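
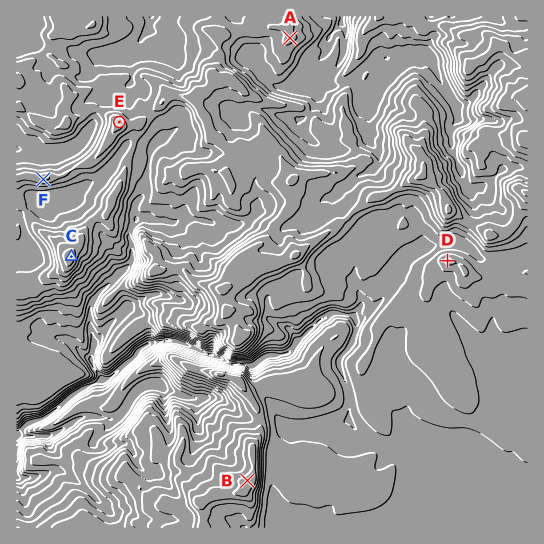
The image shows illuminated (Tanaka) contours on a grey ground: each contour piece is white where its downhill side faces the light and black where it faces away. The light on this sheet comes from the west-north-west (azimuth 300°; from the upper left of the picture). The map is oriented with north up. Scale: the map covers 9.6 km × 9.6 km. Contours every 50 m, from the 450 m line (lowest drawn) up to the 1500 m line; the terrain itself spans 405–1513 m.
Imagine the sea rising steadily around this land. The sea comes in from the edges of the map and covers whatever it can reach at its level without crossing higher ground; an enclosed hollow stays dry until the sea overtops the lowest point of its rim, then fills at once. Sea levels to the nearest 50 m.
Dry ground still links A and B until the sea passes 1050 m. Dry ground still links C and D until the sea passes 1100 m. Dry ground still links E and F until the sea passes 1150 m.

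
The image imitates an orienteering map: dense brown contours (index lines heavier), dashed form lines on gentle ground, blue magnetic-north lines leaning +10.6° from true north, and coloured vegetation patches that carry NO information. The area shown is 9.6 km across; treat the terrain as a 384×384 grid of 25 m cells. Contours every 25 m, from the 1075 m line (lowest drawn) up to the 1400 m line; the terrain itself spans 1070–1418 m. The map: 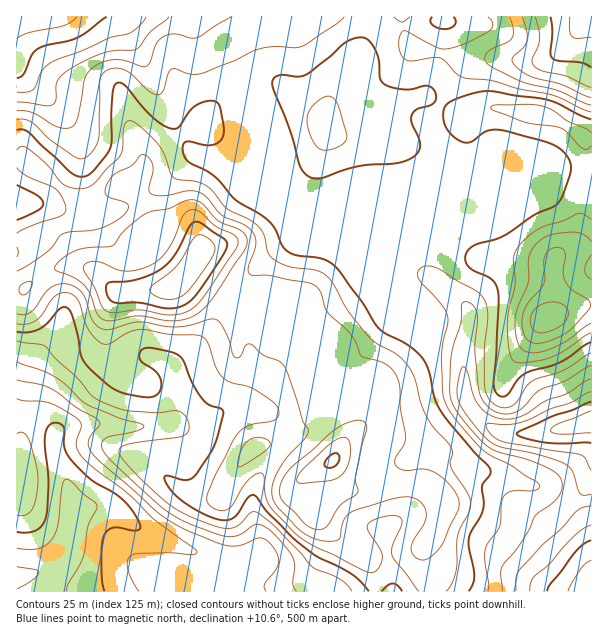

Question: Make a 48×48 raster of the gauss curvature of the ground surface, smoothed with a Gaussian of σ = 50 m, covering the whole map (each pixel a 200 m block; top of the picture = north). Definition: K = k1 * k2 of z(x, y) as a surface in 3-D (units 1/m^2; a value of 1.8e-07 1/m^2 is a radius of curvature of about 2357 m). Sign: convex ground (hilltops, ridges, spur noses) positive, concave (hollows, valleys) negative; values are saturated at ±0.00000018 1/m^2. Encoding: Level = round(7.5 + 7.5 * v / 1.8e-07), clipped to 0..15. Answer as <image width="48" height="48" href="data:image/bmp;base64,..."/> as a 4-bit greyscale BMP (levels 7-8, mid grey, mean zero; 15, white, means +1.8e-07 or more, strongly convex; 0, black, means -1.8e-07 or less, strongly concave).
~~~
<image width="48" height="48" href="data:image/bmp;base64,Qk32BAAAAAAAAHYAAAAoAAAAMAAAADAAAAABAAQAAAAAAIAEAAATCwAAEwsAABAAAAAAAAAAAAAAABEREQAiIiIAMzMzAERERABVVVUAZmZmAHd3dwCIiIgAmZmZAKqqqgC7u7sAzMzMAN3d3QDu7u4A////AId3d3iIiIiYd2d3eIiJdHmIiYeId4h4iIeId3eIiHiHd3eIdleZZnd3iIiId4h3iHdnh3iIiIh3d3iJlSaIqlSId3h3d3eHiXh2mHiId3d4ZVeqlUZHuGWZh2iHeHd3iXiGd4iHiHVoZVfceKcUd3eJmHmYiHd3eIiHZ4h4dnZ4iHeqjf1pmYiIZniHeHeId5iHmGd4ZniIzpQHZZt5qImZd5dneHd3dqh3iHmpiJlm34UP5ndld3d4esdniHd2Z8l3h3iYiIdmiXYL+Idnd2dWnJZnh4rIVal3h3d3iHeIeWc0yWdTeId3mHd4Znmpd3h2d3d4mIh3d1d0WFr5eIiGVneHVniHZ3d0WHiamId3iIt1V4r8eId3d4dCR4dmaIeGaKqIh3dnh42laJeGWIeHeIhs+XmoeXaLl1Rnh4p3dmeGZ3ZmVnd3d3eMkke7hmZ6plZGhnuHd3d5hnd3Z3h3dmkAWGeZW2d3eIiZiXZ3eIh4h3eIdnd3Y6wM/3VoiHiHeJmIiXZ3d4h3eIeIh3iHZNs/+3d4hXd3d3d3iHd3Z4d3eIiHeImHd4d8lXl3d4d3eId3d3d3eZd3d4eIeJmHd3h3Ykh3eId3eId3iIiIeYd3d4eIZoh3ZoZ3Ykh3eFZnd1RpmHiJd3h3d3iHZXd3ZoZ4dGmHelRYhjFb2FVnd3h3d3mpiJh3d3Z3dq6qh8hXlVVpyGZDV4h3d3Z3eJiHiYandv/dg+t6yY2lSMyERoiId3Znd4iIiXrHZr+qdNl9/n/lON63ZniIeIh3d3d3h2qFZmZnd9c1lSiVRryod3eIeJqHh3d3d2dmeGVFiIYxE3Z4h2Z4h3d3d5hniHd3h3iHeHdmiYd2eaebq5VpmIVGiHZniHd3d3iHZnmoiGeHd3ZneKif2IRIqYd3d3d3d3iHZnrKd7d3d3ZYp4mfmOhHiId3d3d3d3d4d3ioiIiId4h4uGdnaIVGeId3h3d3d3d4iHZ3Z4d2ZnmoeUSorIZneHd3iHd4h3eIiHeIVYmXeHaFNnaneph3d3d3iHeIiIeIiHeIZXhkRCW6ZnZlWIiHd3d4iId4h3d3d3eIiYl1aonpd2ZlZ4iHd3d4iId3iHd4eHiIdqqYi5dkiniHeIiHd4d4iHd3eIeIeIiJcbiHeZhmiXiHd3d3h4iHd4iHeId4eIiJd8iHeJl3iGZ4h3d4iIiHd4iHd3d4iHiHjeh3eIiId2Z5l3eIiIiHd3eHd3d4iHd1fKdnd3d3eHeIh4iId4iHd3eIh3h3d6uFVnVoeId3eIeIh3iId4iHeIh3d2iKda3ZeIVoeIiId3d4h3d3d3iHd3d3h2eJdniGiqeIdmrpZ3d4d3d4h3iHd3h4mHd2d3h1eZeIdnznVoeId3eIh3h3iHiHd4hmdouXZ4d3d3dlV4h3eId4iHd4mYiIdndndWiYd3h3iHZnebh3d3d3eIeIh3iHdnd3iId4iHiIiHd4eJd4iId3eHeId3d2eId4mYd4h3eImHeJhlaId4iIiIiHeZU1z7Z5qHd3iA=="/>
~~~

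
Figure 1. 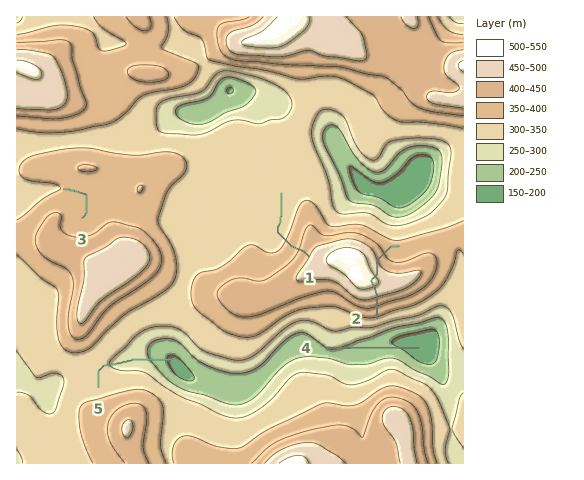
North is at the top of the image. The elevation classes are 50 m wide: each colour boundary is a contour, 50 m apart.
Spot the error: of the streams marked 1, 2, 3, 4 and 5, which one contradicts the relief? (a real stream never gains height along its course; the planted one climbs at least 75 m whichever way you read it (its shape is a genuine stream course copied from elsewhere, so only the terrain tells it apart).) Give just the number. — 2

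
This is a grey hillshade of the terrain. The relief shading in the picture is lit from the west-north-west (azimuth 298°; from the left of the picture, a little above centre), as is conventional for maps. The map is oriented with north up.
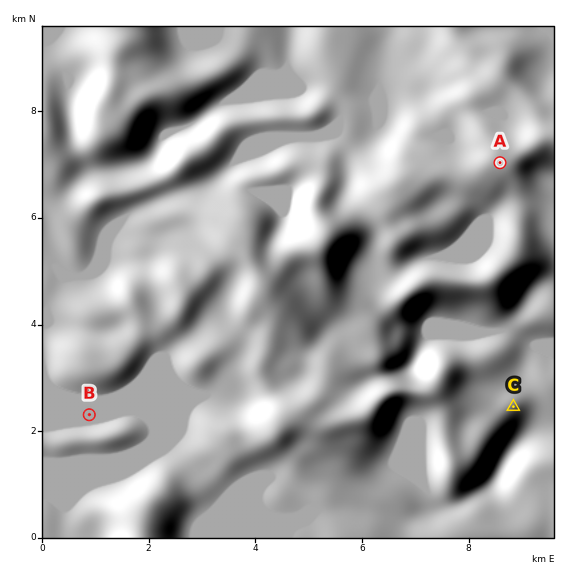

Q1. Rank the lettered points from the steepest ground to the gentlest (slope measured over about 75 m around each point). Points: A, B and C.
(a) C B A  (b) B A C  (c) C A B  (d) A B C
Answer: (c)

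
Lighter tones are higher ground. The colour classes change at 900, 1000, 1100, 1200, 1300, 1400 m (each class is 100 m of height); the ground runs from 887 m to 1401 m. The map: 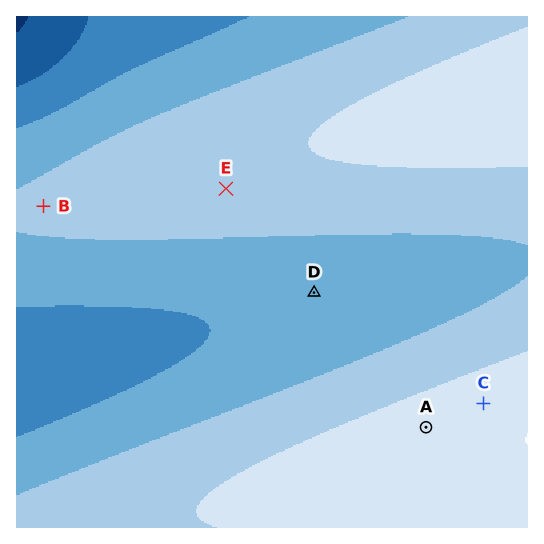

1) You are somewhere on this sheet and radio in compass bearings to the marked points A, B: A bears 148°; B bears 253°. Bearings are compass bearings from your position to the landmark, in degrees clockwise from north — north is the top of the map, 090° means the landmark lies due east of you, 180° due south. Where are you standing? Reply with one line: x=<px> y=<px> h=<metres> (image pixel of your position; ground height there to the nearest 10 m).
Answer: x=249 y=143 h=1280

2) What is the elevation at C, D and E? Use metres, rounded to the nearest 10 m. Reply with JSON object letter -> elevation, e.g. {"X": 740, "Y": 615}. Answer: {"C": 1360, "D": 1140, "E": 1260}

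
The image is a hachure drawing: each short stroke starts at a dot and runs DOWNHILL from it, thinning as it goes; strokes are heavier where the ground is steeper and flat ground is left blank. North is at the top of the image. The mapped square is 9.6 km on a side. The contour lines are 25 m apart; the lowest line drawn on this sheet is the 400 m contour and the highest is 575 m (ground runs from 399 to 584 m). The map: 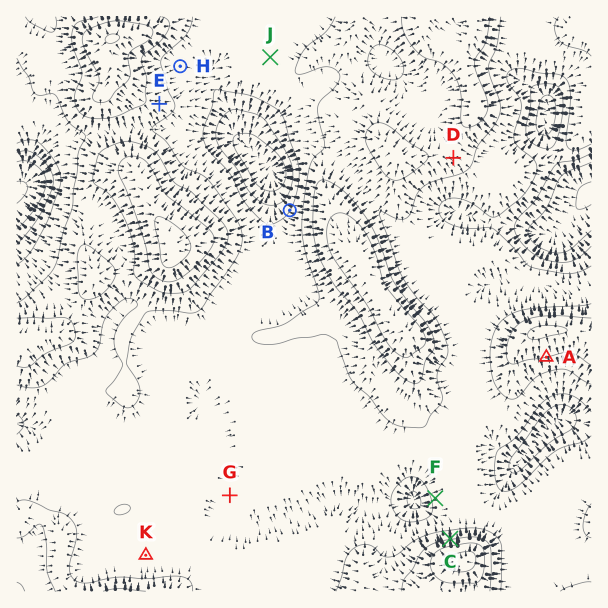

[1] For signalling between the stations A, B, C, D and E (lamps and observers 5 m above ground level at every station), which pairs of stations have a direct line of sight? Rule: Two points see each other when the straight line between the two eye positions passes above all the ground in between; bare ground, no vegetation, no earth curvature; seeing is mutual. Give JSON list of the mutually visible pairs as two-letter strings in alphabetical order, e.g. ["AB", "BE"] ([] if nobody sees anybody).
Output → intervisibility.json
["AC", "BE", "CD", "CE"]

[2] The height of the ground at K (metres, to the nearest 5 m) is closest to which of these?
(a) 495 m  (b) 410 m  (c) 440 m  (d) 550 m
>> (a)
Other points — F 485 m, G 490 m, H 495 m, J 495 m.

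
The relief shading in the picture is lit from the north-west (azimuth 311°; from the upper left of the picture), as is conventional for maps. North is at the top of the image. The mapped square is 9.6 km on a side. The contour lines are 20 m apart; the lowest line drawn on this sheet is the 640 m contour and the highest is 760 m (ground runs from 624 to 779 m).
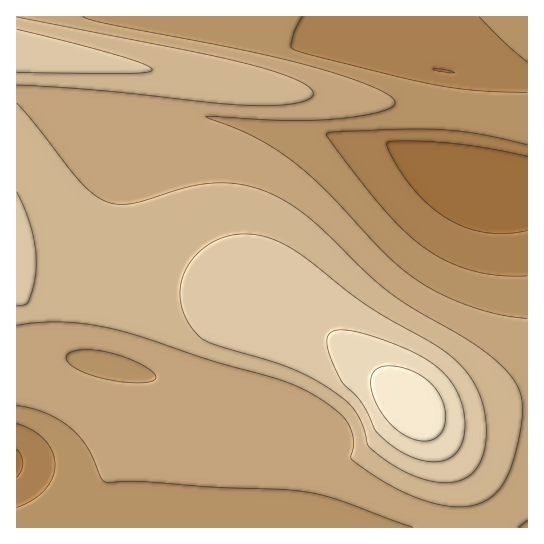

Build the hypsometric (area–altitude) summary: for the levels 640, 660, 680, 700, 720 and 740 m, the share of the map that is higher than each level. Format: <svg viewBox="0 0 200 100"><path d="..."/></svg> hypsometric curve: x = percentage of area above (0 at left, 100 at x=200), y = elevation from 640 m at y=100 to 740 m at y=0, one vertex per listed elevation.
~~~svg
<svg viewBox="0 0 200 100"><path d="M193 100l-20-20-35-20-63-20-44-20-23-20"/></svg>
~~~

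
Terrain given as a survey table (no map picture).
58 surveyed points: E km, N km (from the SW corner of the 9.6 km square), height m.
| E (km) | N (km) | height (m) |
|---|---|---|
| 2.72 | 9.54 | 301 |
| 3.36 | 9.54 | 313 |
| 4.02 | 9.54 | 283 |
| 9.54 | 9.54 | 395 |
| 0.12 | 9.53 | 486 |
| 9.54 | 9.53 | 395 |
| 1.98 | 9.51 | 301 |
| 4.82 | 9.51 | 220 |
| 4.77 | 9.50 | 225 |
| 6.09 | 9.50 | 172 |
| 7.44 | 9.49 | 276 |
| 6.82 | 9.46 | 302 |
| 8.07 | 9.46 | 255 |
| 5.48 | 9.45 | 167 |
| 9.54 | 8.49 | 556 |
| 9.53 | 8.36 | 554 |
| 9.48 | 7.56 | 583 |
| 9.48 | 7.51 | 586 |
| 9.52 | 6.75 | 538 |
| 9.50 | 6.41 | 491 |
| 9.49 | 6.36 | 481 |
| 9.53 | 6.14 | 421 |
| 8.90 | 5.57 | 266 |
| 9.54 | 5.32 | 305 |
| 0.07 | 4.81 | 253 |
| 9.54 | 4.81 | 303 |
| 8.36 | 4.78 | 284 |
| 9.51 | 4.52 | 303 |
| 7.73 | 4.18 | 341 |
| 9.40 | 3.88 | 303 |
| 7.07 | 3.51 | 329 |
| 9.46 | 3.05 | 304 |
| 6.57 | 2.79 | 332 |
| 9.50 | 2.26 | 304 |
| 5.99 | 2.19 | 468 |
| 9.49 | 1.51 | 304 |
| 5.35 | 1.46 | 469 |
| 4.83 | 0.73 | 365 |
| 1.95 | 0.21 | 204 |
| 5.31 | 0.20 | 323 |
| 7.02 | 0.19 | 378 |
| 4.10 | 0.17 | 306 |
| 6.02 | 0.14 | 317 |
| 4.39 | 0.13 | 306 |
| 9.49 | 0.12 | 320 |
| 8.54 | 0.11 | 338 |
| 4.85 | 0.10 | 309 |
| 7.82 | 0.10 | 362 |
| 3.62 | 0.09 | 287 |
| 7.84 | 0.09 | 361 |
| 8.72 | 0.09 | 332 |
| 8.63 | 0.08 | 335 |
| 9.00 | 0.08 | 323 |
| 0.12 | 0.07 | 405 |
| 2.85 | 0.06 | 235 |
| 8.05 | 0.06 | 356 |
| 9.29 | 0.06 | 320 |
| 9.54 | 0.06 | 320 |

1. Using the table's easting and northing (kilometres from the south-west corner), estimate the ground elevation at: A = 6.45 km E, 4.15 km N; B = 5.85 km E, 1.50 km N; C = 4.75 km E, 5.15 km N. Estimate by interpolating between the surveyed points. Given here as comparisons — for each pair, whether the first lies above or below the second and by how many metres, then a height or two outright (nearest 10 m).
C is below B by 250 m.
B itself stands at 520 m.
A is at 400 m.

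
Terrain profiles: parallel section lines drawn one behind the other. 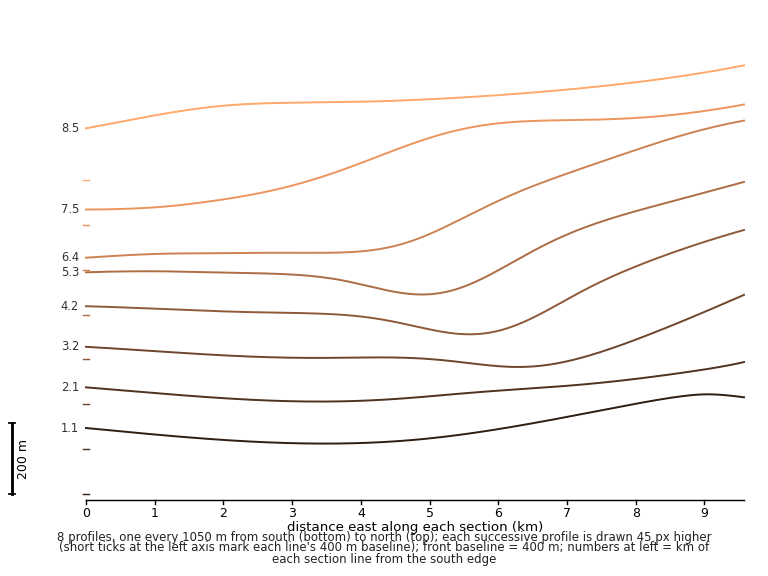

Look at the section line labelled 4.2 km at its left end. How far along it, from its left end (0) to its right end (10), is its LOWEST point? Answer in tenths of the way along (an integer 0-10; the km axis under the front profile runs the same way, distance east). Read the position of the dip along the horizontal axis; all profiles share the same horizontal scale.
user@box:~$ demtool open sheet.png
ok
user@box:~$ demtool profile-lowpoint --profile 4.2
6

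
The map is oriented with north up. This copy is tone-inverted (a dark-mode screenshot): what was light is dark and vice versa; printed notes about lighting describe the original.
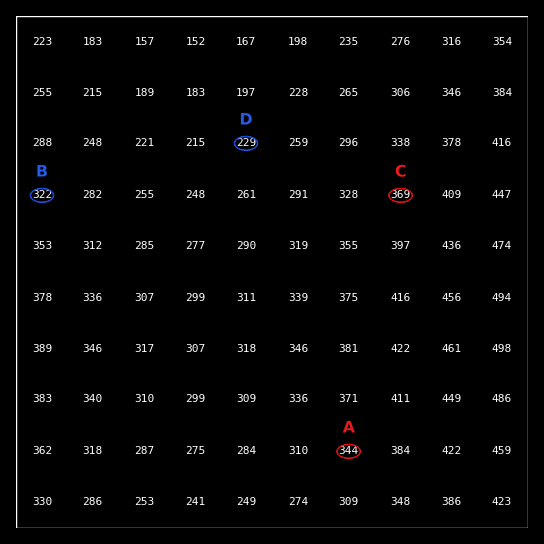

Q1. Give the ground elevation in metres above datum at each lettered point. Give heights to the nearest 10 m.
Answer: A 340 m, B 320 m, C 370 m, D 230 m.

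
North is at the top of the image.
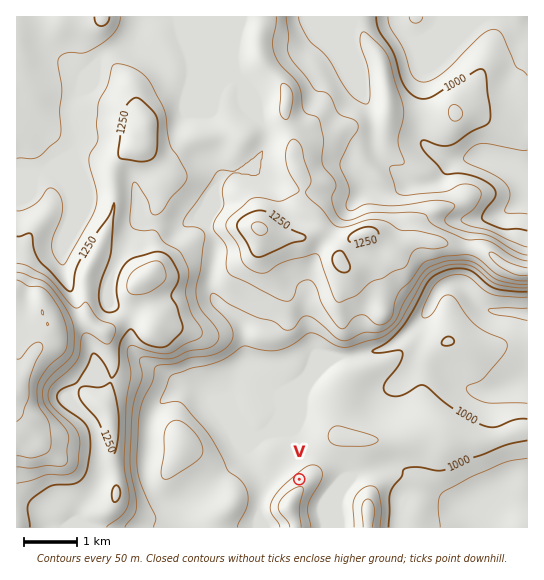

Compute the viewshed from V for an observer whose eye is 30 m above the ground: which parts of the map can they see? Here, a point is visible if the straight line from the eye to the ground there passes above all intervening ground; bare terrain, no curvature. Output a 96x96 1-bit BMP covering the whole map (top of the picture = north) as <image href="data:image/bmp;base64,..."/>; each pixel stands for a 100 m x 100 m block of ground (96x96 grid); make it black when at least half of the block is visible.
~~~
<image width="96" height="96" href="data:image/bmp;base64,Qk2+BAAAAAAAAD4AAAAoAAAAYAAAAGAAAAABAAEAAAAAAIAEAAATCwAAEwsAAAIAAAAAAAAA////AAAAAAAAAH/8D+AAA8AAAAAAAH/8D/AAA8AAAAAAAD/+A/gAA8AAAAAAAD/+AfgAA8AAAAAAAB//APwQA8AAAAAAAB//wP44A8AAAAAAAB//8P/4A+AAAAEAAB8f+P/8A+AAAA8AAB8P///+B/APAB8AYB4P////B///gAMAeB4H////j///gAEAeDwH////////gAAA+DwD////////wAAP+DwB////////wAAH+DwB////////xwEH+DwB////////xgMH+DwB////////wA8P8DwB/////4f/gA8f4DwB/////gH/AAc/wDwB/////AD+AAA/gDwB/////AB8AAA+AHwB/////gA4AAB8AH4B/////gA4AAB8AH8D/////wAYAAD4AH/D/////wAYAAB4AD///////8AYAAB8AD///////+AYAAB8AD//////P/gYAAA/AD//////j/84AAA/4D//////wP/8AAAf8D//////wA//AAAf8D//////4AP//gAP+H//////8AD//gAH+H///////gA/+AAB+H///////+Af8AAB+Px///////wPwAAB8Pg///////4HgAAB8Hg/4OD///8DgAAB4BAfAHf///+DgAABwAAPAP////5BgAABwAAHAP////ghgAADgAADAf////AAgAADAAADA/////AAgAAGAAADA/////AAAAcAAAD/B/////gAAH8AAAH/z/////gAAf8AAAD/+/////wAB/8AAAB/+f////wD//8AAAAf+P///D4H//wAAAAA8H//+A8H//AAAAAA8D//4AcH/8AAAAAA8B//wAYH/4AAAAAAcB//wAQH/wAAAAAAcD//wBwHAAAAAAAAMP/5wDgAAAAAAAAAAf8AAAAAAAAAAAAAAAAAAAAAAAAAAAAAAAAAAAAAAAAAAAAAAAAAAAAAAAAAAAAAAAAAAAAAAAAAAAAMAAAAAAAAAAAAAAAfwAAAAAAAAAAAAAA/wAAAAAAAAAAAAAA/wAAAAAAAAAAAAAA/wAAAAAAAAAAAAAAfwAAAAAAAAAAAAAADwAAAAAAAAAAAAAHAAAAAAAAAAAAAAAPgAAAAAAAAAAAAAAfgAAAAAAAAAAAAAAfgAAAAAAAAAAAAAAHggAAAAAAAAAAAAADgAAAAAAAAAAAAAADgAAAAAAAAAAAAAADgAAAAAAAAAAAAAADgAAAAAAAAAAAAAABgAAAAAAAAAAAAAAAAAAAAAAAAAAAAAAAAAAAAAAAAAAAAAAAAAAAAAAAAAAAAAAAAAAAAAAAAAAAAAAAAAAAAAAAAAAAAAAAAAAAAAAAAAAAAAAAAAAAAAAAAAAAAAAAAAAAAAAAAAAAAAAAAAAAAAAAAAAAAAAAAAAAAAAAAAAAAAAAAAAAAAAAAAAAAAAAAAAAAAAAAAAAAAAAAAAAAAAAAAAAAAAAAAAAAAAAAAAAAAAAAAAAAAAAAAAAAAAAAAAAAAAAAAAAAAAAAAAAAAAAAAAAAAAAAAAAAAAAAAAAAAAAAAAAAAAAAAAA="/>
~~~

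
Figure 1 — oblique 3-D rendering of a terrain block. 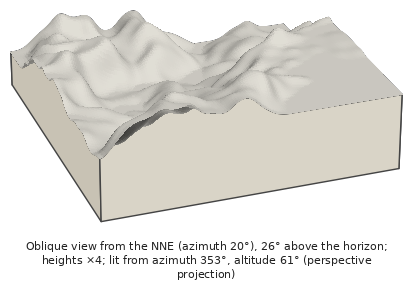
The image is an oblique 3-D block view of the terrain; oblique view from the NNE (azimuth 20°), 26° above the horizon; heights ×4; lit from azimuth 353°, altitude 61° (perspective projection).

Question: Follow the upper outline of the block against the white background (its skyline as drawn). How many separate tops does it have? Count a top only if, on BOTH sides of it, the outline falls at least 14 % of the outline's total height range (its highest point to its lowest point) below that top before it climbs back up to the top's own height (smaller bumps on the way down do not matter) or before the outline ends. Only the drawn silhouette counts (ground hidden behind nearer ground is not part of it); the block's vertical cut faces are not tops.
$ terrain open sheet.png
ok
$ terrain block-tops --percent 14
3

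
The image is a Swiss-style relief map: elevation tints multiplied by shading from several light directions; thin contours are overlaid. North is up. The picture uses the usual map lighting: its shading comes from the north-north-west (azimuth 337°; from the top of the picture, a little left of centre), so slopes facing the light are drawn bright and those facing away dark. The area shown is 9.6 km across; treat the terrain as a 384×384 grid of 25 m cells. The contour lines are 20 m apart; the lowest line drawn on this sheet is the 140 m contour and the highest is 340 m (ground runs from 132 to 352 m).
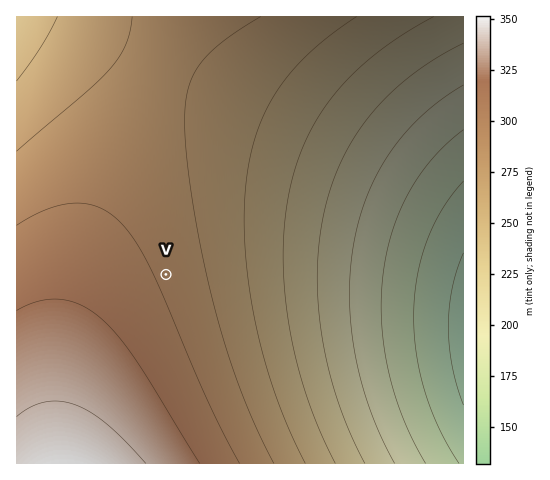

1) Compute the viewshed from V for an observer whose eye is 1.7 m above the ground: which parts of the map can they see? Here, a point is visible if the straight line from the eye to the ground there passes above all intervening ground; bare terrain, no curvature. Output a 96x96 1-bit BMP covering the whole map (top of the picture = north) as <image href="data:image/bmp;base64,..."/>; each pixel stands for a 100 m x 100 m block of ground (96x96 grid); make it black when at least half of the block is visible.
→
<image width="96" height="96" href="data:image/bmp;base64,Qk2+BAAAAAAAAD4AAAAoAAAAYAAAAGAAAAABAAEAAAAAAIAEAAATCwAAEwsAAAIAAAAAAAAA////AAAAAAAAAB//////8AAAAAAAAB//////4AAAAAAAAB//////wAAAAAAAAB//////gAAAAAAAAB//////gAAAAAAAAB//////AAAAAAAAAB/////+AAAAAAAAAB/////8AAAAAAAAAB/////4AAAAAAAAAA/////wAAAAAAAAAA/////gAAAAAAAAAA/////gAAAAAAAAAA/////AAAAAAAAAAA////+AAAAAAAAAAA////8AAAAAAAAAAA////8AAAAAAAAAAA////4AAAAAAAAAAA////wAAAAAAAAAAA////wAAAAAAAAAAA////gAAAAAAAAAAA////AAAAAAAAAAAAf///AAAAAAAAAAAAf//+AAAAAAAAAAAAf//+AAAAAAAAAAAAf//8AAAAAAAAAAAAf//8AAAAAAAAAAAAf//4AAAAAAAAAAAAP//4AAAAAAAAAAAAP//wAAAAAAAAAAAAP//wAAAAAAAAAAAAP//wAAAAAAAAAAAAP//wAAAAAAAAAAAAH//wAAAAAAAAAAAAH//gAAAAAAAAAAAAH//gAAAAAAAAAAAAH//gAAAAAAAAAAAAD//gAAAAAAAAAAAAD//gAAAAAAAAAAAAD//wAAAAAAAAAAAAD//wAAAAAAAAAAAAB//wAAAAAAAAAAAAB//4AAAAAAAAAAAAB//4AAAAAAAAAAAAB//8AAAAAAAAAAAAA//8AAAAAAAAAAAAA//+AAAAAAAAAAAAA///AAAAAAAAAAAAA///gAAAAAAAAAAAA///4AAAAAAAAAAAA///8AAAAAAAAAAAA////AAAAAAAAAAAA////wAAAAAAAAAAA////8AAAAAAAAAAA/////AAAAAAAAAAA/////wAAAAAAAAAA/////+AAAAAAAAAA//////wAAAAAAAAA//////+AAAAAAAAA///////wAAAAAAAA////////gAAAAAAA/////////wAcAAAA///////////8AAAA///////////8AAAA///////////8AAAA///////////8AAAA///////////8AAAA///////////8AAAA///////////8AAAA///////////8AAAA///////////8AAAA///////////8AAAA///////////8AAAA///////////8AAAB///////////8AAAB///////////8AAAB///////////8AAAB///////////8AAAB///////////8AAAB///////////8AAAB///////////8AAAB///////////8AAAD///////////8AAAD///////////8AAAD///////////8AAAD///////////8AAAD///////////8AAAD///////////8AAAD///////////8AAAH///////////8AAAH///////////8AAAH///////////8AAAH///////////8AAAH///////////8AAAP///////////8AAAP///////////8AAAP///////////8="/>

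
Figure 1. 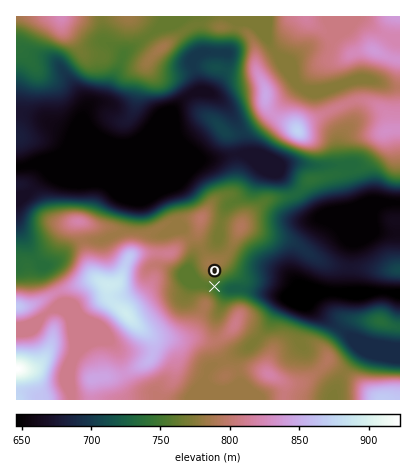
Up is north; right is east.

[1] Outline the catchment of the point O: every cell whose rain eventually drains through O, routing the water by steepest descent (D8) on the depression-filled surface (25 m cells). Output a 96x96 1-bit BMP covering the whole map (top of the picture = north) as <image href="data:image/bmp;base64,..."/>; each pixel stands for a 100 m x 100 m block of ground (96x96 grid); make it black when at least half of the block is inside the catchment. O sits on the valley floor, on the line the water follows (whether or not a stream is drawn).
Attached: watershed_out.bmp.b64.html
<image width="96" height="96" href="data:image/bmp;base64,Qk2+BAAAAAAAAD4AAAAoAAAAYAAAAGAAAAABAAEAAAAAAIAEAAATCwAAEwsAAAIAAAAAAAAA////AAAAAAAAAAAAAAAAAAAAAAAAAAAAAAAAAAAAAAAAAAAAAAAAAAAAAAAAAAAAAAAAAAAAAAAAAAAAAAAAAAAAAAAAAAAAAAAAAAAAAAAAAAAAAAAAAAAAAAAAAAAAAAAAAAAAAAAAAAAAAAAAAAAAAAAAAAAAAAAAAAAAAAAAAAAAAAAAAAAAAAAAAAAAAAAAAAAAAAAAAAAAAAAAAAAAAAAAAAAAAAAAAAAAAAAAAAAAAAAAAAAAAAAAAAAAH4AAAAAAAAAAAAAAf+AAAAAAAAAAAAAA//AAAAAAAAAAAAAB//gAAAAAAAAAAAAD//gAAAAAAAAAAAAH//wAAAAAAAAAAAAP//wAAAAAAAAAAAA///4AAAAAAAAAAAB///4AAAAAAAAAAAD///4AAAAAAAAAAAH///8AAAAAAAAAAAH///8AAAAAAAAAAAH///8AAAAAAAAAAAH///+AAAAAAAAAAAB///+AAAAAAAAAAAA///+AAAAAAAAAAAA///+AAAAAAAAAAAAf//+AAAAAAAAAAAAf//+AAAAAAAAAAAAP//8AAAAAAAAAAAAP//8AAAAAAAAAAAAD//4AAAAAAAAAAAAAAP4AAAAAAAAAAAAAAHwAAAAAAAAAAAAAADwAAAAAAAAAAAAAAAwAAAAAAAAAAAAAAAQAAAAAAAAAAAAAAAAAAAAAAAAAAAAAAAAAAAAAAAAAAAAAAAAAAAAAAAAAAAAAAAAAAAAAAAAAAAAAAAAAAAAAAAAAAAAAAAAAAAAAAAAAAAAAAAAAAAAAAAAAAAAAAAAAAAAAAAAAAAAAAAAAAAAAAAAAAAAAAAAAAAAAAAAAAAAAAAAAAAAAAAAAAAAAAAAAAAAAAAAAAAAAAAAAAAAAAAAAAAAAAAAAAAAAAAAAAAAAAAAAAAAAAAAAAAAAAAAAAAAAAAAAAAAAAAAAAAAAAAAAAAAAAAAAAAAAAAAAAAAAAAAAAAAAAAAAAAAAAAAAAAAAAAAAAAAAAAAAAAAAAAAAAAAAAAAAAAAAAAAAAAAAAAAAAAAAAAAAAAAAAAAAAAAAAAAAAAAAAAAAAAAAAAAAAAAAAAAAAAAAAAAAAAAAAAAAAAAAAAAAAAAAAAAAAAAAAAAAAAAAAAAAAAAAAAAAAAAAAAAAAAAAAAAAAAAAAAAAAAAAAAAAAAAAAAAAAAAAAAAAAAAAAAAAAAAAAAAAAAAAAAAAAAAAAAAAAAAAAAAAAAAAAAAAAAAAAAAAAAAAAAAAAAAAAAAAAAAAAAAAAAAAAAAAAAAAAAAAAAAAAAAAAAAAAAAAAAAAAAAAAAAAAAAAAAAAAAAAAAAAAAAAAAAAAAAAAAAAAAAAAAAAAAAAAAAAAAAAAAAAAAAAAAAAAAAAAAAAAAAAAAAAAAAAAAAAAAAAAAAAAAAAAAAAAAAAAAAAAAAAAAAAAAAAAAAAAAAAAAAAAAAAAAAAAAAAAAAAAAAAAAAAAAAAAAAAAAAAAAAAAAAAAAAAAAAAAAAAAAAAAAAAAAAAAAAAAAAAAAAAAAAAAAAAAAA="/>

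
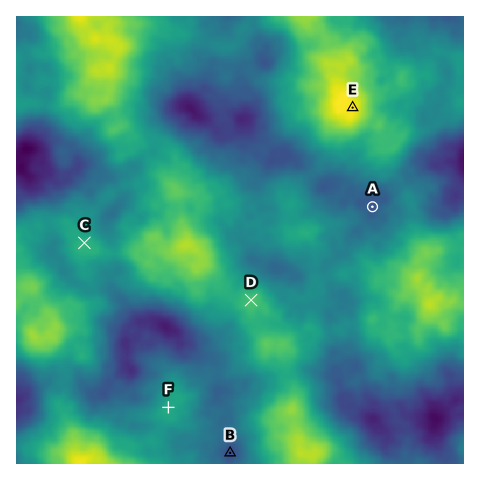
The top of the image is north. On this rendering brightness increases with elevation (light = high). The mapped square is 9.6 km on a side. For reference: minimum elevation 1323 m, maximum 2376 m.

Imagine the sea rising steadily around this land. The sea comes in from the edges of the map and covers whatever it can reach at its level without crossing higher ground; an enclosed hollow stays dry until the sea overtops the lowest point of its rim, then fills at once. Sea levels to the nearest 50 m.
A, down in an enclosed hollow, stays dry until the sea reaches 1750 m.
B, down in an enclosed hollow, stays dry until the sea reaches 1650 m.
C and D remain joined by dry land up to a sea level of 1900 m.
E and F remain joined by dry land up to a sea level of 1800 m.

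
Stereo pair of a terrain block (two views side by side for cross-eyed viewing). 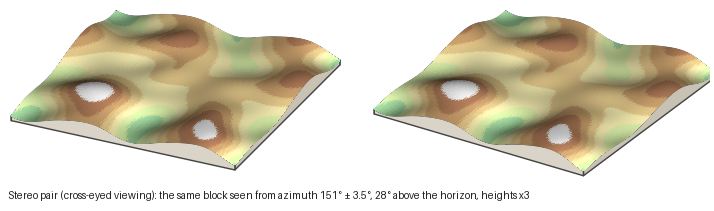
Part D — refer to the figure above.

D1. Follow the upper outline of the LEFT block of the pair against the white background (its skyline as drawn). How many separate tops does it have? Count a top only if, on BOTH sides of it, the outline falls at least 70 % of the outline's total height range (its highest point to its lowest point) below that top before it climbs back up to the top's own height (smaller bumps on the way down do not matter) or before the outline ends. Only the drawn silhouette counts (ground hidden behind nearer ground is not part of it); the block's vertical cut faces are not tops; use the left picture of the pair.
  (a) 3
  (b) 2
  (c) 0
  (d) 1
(c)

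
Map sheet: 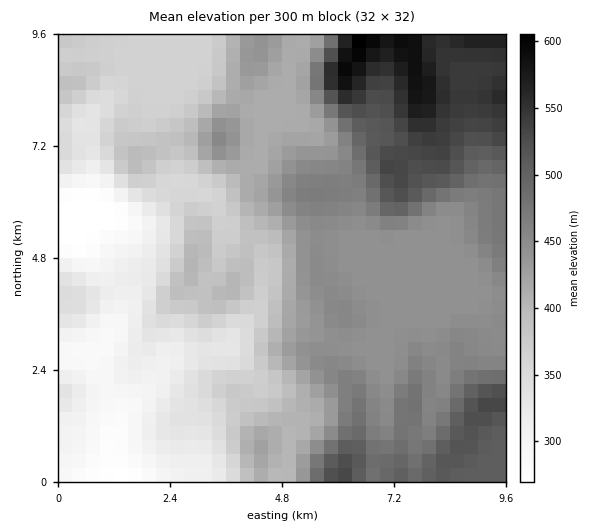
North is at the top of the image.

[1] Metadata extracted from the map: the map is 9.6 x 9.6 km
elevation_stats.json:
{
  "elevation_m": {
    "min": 270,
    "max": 610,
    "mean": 410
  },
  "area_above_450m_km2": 29.1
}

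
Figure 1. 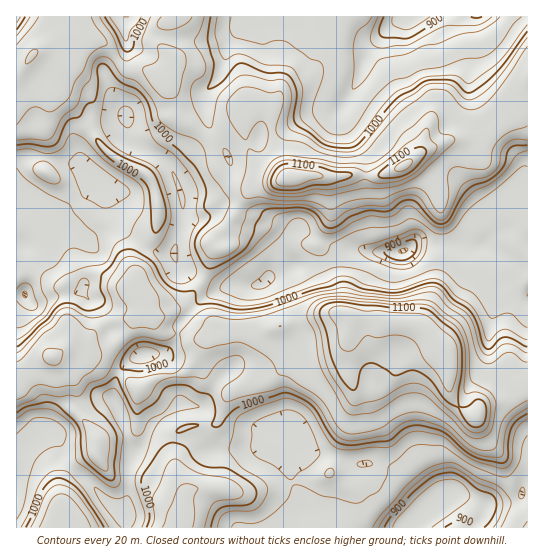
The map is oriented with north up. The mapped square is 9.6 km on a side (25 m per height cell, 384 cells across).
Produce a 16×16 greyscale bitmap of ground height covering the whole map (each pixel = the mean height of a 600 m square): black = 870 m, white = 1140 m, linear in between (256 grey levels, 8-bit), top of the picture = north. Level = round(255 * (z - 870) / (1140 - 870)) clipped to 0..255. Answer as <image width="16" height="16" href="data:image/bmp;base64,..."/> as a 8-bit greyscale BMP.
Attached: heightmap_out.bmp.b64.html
<image width="16" height="16" href="data:image/bmp;base64,Qk02BQAAAAAAADYEAAAoAAAAEAAAABAAAAABAAgAAAAAAAABAAATCwAAEwsAAAABAAAAAAAAAAAAAAEBAQACAgIAAwMDAAQEBAAFBQUABgYGAAcHBwAICAgACQkJAAoKCgALCwsADAwMAA0NDQAODg4ADw8PABAQEAAREREAEhISABMTEwAUFBQAFRUVABYWFgAXFxcAGBgYABkZGQAaGhoAGxsbABwcHAAdHR0AHh4eAB8fHwAgICAAISEhACIiIgAjIyMAJCQkACUlJQAmJiYAJycnACgoKAApKSkAKioqACsrKwAsLCwALS0tAC4uLgAvLy8AMDAwADExMQAyMjIAMzMzADQ0NAA1NTUANjY2ADc3NwA4ODgAOTk5ADo6OgA7OzsAPDw8AD09PQA+Pj4APz8/AEBAQABBQUEAQkJCAENDQwBEREQARUVFAEZGRgBHR0cASEhIAElJSQBKSkoAS0tLAExMTABNTU0ATk5OAE9PTwBQUFAAUVFRAFJSUgBTU1MAVFRUAFVVVQBWVlYAV1dXAFhYWABZWVkAWlpaAFtbWwBcXFwAXV1dAF5eXgBfX18AYGBgAGFhYQBiYmIAY2NjAGRkZABlZWUAZmZmAGdnZwBoaGgAaWlpAGpqagBra2sAbGxsAG1tbQBubm4Ab29vAHBwcABxcXEAcnJyAHNzcwB0dHQAdXV1AHZ2dgB3d3cAeHh4AHl5eQB6enoAe3t7AHx8fAB9fX0Afn5+AH9/fwCAgIAAgYGBAIKCggCDg4MAhISEAIWFhQCGhoYAh4eHAIiIiACJiYkAioqKAIuLiwCMjIwAjY2NAI6OjgCPj48AkJCQAJGRkQCSkpIAk5OTAJSUlACVlZUAlpaWAJeXlwCYmJgAmZmZAJqamgCbm5sAnJycAJ2dnQCenp4An5+fAKCgoAChoaEAoqKiAKOjowCkpKQApaWlAKampgCnp6cAqKioAKmpqQCqqqoAq6urAKysrACtra0Arq6uAK+vrwCwsLAAsbGxALKysgCzs7MAtLS0ALW1tQC2trYAt7e3ALi4uAC5ubkAurq6ALu7uwC8vLwAvb29AL6+vgC/v78AwMDAAMHBwQDCwsIAw8PDAMTExADFxcUAxsbGAMfHxwDIyMgAycnJAMrKygDLy8sAzMzMAM3NzQDOzs4Az8/PANDQ0ADR0dEA0tLSANPT0wDU1NQA1dXVANbW1gDX19cA2NjYANnZ2QDa2toA29vbANzc3ADd3d0A3t7eAN/f3wDg4OAA4eHhAOLi4gDj4+MA5OTkAOXl5QDm5uYA5+fnAOjo6ADp6ekA6urqAOvr6wDs7OwA7e3tAO7u7gDv7+8A8PDwAPHx8QDy8vIA8/PzAPT09AD19fUA9vb2APf39wD4+PgA+fn5APr6+gD7+/sA/Pz8AP39/QD+/v4A////AHikd1eUn3ZjVFNUOQYKFENcempmjZiMbVZcWVQ1FThOVFyQZnd6bFZUW3NrWGKXcWVvgWxucXlgV36xqZS105GhnoeEhoGKkpOr1M/H47amnq6hfneWl56mv+jh6O+ak16YkJ6dkZmaqc7w7ezEcFpIaHWij3JbS16BjXeCcVVQUFdfhGhshVtNVU4yMlFQTlJTV2JzZ498XHFrXFNqUVBVWlRbcmSOpcbBtKyZmmhTZl9gb2J7kqXGuqvE1auhb5d/bVd+kpehkmJblbqwpp+ln3domY6SoYxVSmKQm46mraePj6KYdHJlVUVFUFldj56mnXCclGBUVFNJIBw3Ql8="/>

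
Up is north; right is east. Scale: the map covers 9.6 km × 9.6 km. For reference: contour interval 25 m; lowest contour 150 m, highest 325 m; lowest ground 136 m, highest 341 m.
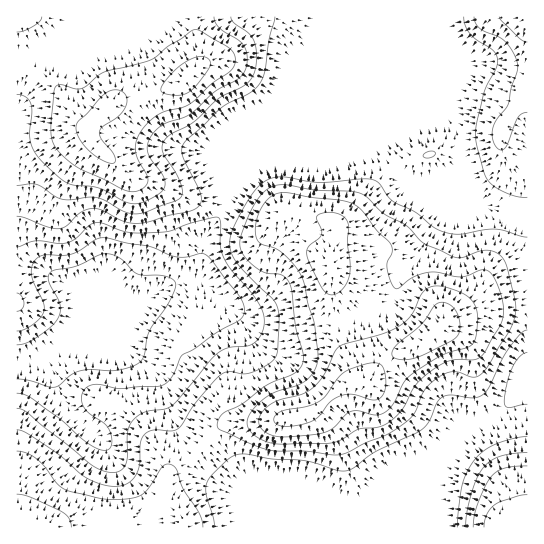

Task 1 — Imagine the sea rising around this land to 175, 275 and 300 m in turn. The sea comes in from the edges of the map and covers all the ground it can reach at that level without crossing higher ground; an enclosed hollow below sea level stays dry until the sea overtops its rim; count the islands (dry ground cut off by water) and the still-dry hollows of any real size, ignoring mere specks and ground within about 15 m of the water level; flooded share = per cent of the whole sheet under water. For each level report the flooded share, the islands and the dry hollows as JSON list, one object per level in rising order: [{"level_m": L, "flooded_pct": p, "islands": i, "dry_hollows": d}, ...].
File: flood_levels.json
[{"level_m": 175, "flooded_pct": 11, "islands": 0, "dry_hollows": 0}, {"level_m": 275, "flooded_pct": 74, "islands": 1, "dry_hollows": 0}, {"level_m": 300, "flooded_pct": 88, "islands": 2, "dry_hollows": 0}]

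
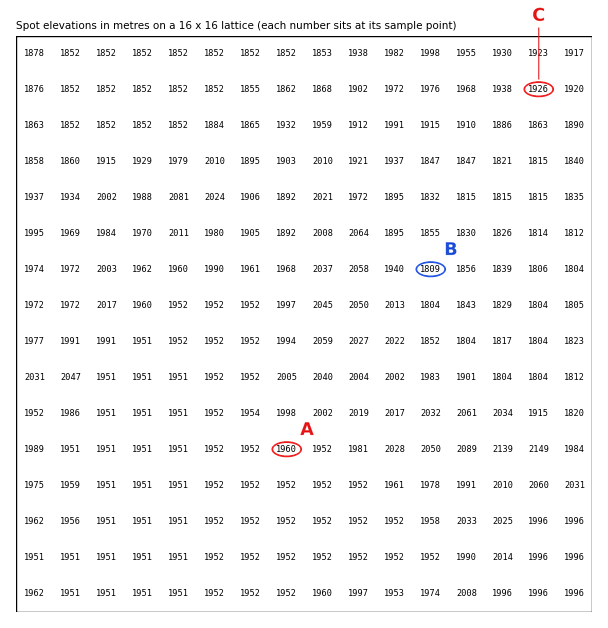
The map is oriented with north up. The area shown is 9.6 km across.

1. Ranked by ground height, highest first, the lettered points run A C B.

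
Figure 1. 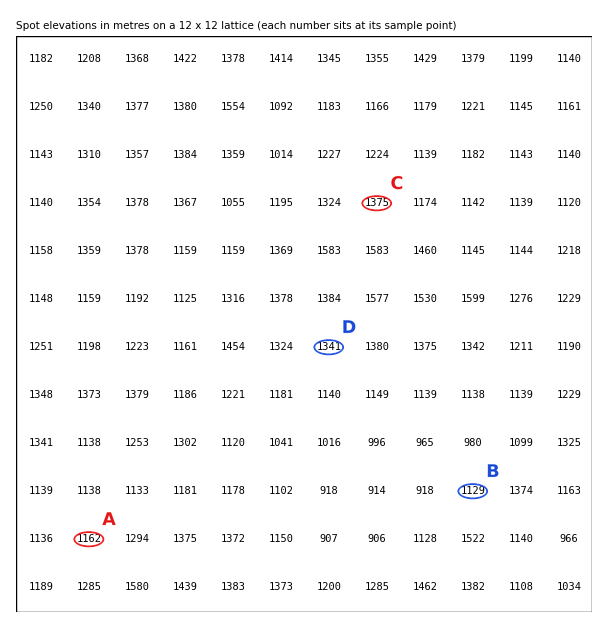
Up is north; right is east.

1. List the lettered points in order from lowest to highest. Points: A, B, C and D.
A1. B A D C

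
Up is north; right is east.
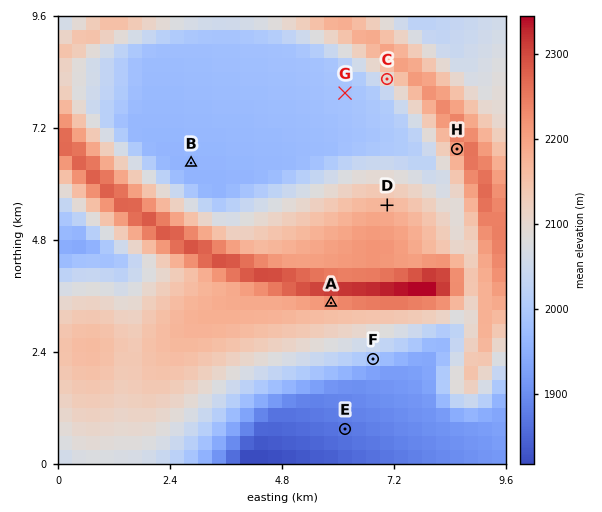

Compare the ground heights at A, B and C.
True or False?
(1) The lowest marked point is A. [False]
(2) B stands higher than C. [False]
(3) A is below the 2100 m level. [False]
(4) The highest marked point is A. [True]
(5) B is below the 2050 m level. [True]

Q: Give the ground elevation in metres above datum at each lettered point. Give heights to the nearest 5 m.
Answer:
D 2170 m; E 1870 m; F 1990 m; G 1990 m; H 2215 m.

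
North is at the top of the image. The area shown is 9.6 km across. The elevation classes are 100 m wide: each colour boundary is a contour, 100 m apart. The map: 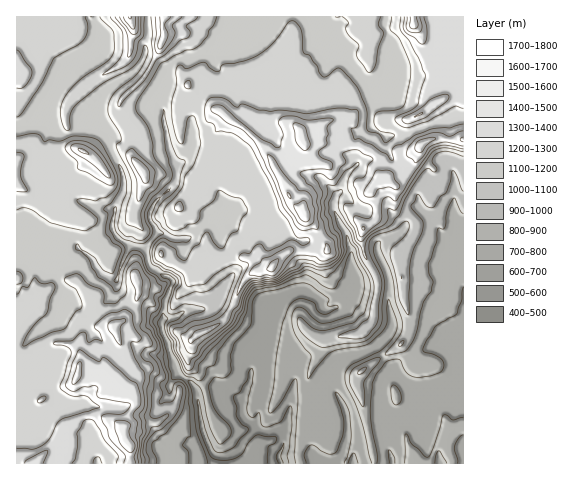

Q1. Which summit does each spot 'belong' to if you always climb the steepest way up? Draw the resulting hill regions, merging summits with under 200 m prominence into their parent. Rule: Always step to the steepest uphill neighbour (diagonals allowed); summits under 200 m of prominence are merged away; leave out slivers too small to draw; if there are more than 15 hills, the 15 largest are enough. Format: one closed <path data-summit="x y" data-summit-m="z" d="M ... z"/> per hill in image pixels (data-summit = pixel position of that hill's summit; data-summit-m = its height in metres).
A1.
<path data-summit="304 214" data-summit-m="1659" d="M385 16l-112 0-22 26-21 8-24 2-14 7-14 0-7 5-4 10 0 17-4 10 1 24 5 22 8 19 0 9-3 11-18 15-6 10 0 10 7 11-13 17 6 18 22 13-8 25-2 25 13 32 2 12 16 11 6 14 31-6 12 7 9-21 1-18 14-28 2-21 5-9 19-11 14-1 14 9 3 10 6 0 9-5 6-14 10-13-7-42-13-23-1-10 3-7 6-7 3-13 13-12-5-11 1-14 6-6 11-6 1-24-4-16 10-7 6-12 1-15 4-11 0-7-4-10z"/><path data-summit="130 17" data-summit-m="1710" d="M463 162l-7 0-5 4 4 12-1 37 6 30-13-1-11-22-16-14-8 6-6 11-9 9-16 7-5 7 1 4-9-2-16 5-1 8 3 15-10 13-9 17-12 2-3-10-14-9-14 1-19 11-5 9-2 21-14 28-1 18-9 22-12-8-31 6-6-14-17-11-6 10 0 11 11 5 17 2 4 24 5 15-13 8-4-4-17 1-9 7 1 11 299-1z"/><path data-summit="130 446" data-summit-m="1581" d="M32 226l-16 2 0 235 148 1 0-11 9-7 17-1 4 4 12-6 1-2-5-15-4-24-17-2-11-5 0-11 7-12-9-30-6-12 0-9 3-21 7-15 0-5-21-12-5-18-12-4-5 0-13 34-5 0-8-5-10-15-15-12 0-9-4-4z"/><path data-summit="421 145" data-summit-m="1570" d="M460 116l-53 18-21 3-16-9-14 9-3 16 5 11-13 12-3 13-6 7-3 7 1 10 13 23 4 20 6-3 19-3 5-9 16-7 9-9 6-11 8-6 16 14 11 22 12 0-5-29 1-37-4-12 2-3 11-2 0-43z"/><path data-summit="82 151" data-summit-m="1515" d="M90 124l-23 11-6 0-21-8-24 3 0 97 24 0 13 5 21 3 4 4 0 9 15 12 5 10 5 5 13 6 13-33-14-13-3-7 3-20 8-19 0-14-18-41z"/><path data-summit="414 24" data-summit-m="1659" d="M463 16l-77 1-1 8 4 10 0 7-4 11-1 15-6 12-10 7 4 16-1 25 15 9 21-3 48-18 9 1z"/><path data-summit="165 17" data-summit-m="1543" d="M242 16l-94 0 0 22-4 18-6 11-7 7-22 13-7 7-8 17-1 7 2 8 9 8 4 0 25-15 15-13 14 0 5-15 0-17 4-10 7-5 14 0 18-8 24-2 3-7-4-10z"/><path data-summit="141 168" data-summit-m="1493" d="M155 105l-7 1-25 20-18 8 18 41 0 14-8 19-3 20 10 13 7 5 12 2 6-2 10-14-7-11 0-10 6-10 18-15 3-11 0-9-9-23-5-37z"/>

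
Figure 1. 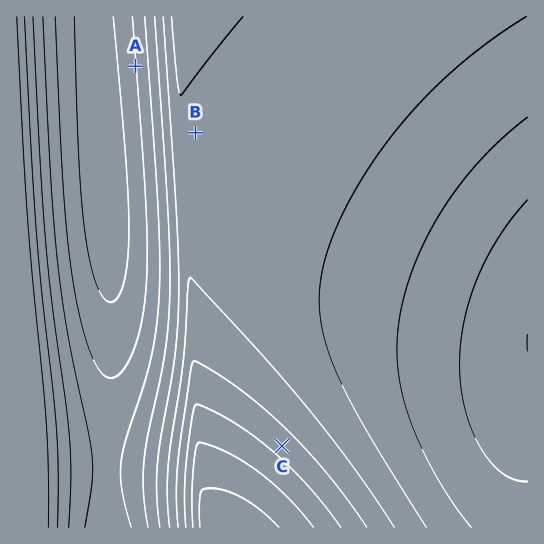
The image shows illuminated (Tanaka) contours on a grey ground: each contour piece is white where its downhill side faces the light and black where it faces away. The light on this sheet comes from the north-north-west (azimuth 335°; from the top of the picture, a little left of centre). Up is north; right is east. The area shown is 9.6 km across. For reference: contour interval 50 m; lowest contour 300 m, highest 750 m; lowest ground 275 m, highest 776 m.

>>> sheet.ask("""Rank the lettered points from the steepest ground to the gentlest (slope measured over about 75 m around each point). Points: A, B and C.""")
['A', 'C', 'B']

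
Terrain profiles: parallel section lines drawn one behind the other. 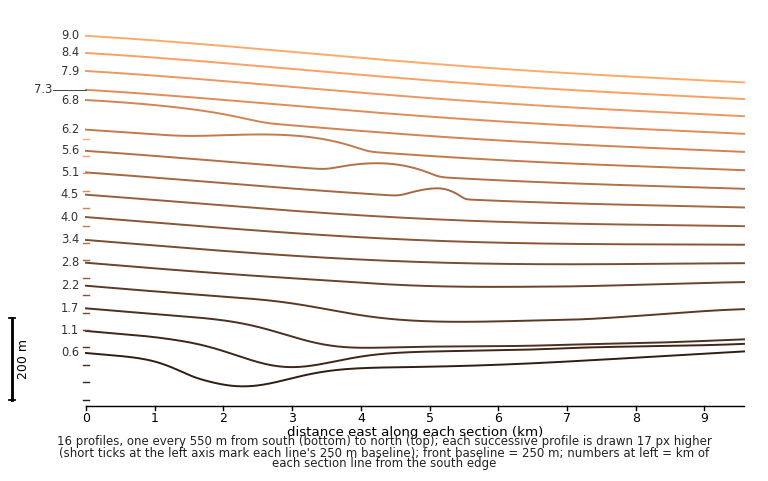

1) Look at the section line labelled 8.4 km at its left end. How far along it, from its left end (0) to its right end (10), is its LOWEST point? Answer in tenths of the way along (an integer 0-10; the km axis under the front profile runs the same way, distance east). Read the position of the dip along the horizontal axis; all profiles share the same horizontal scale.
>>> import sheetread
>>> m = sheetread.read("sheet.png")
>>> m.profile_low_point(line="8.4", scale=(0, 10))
10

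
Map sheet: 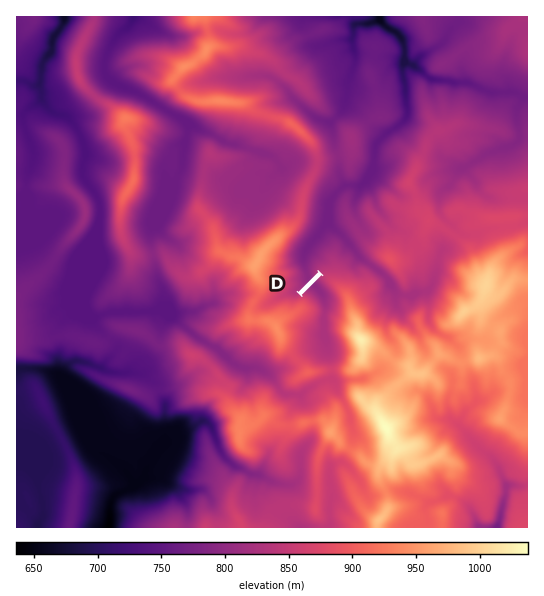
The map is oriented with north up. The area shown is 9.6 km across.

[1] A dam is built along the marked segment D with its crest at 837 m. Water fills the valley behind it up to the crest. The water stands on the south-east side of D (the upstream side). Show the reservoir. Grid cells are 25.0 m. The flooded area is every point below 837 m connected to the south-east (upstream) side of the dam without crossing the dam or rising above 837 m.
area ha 39.9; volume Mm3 5.01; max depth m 39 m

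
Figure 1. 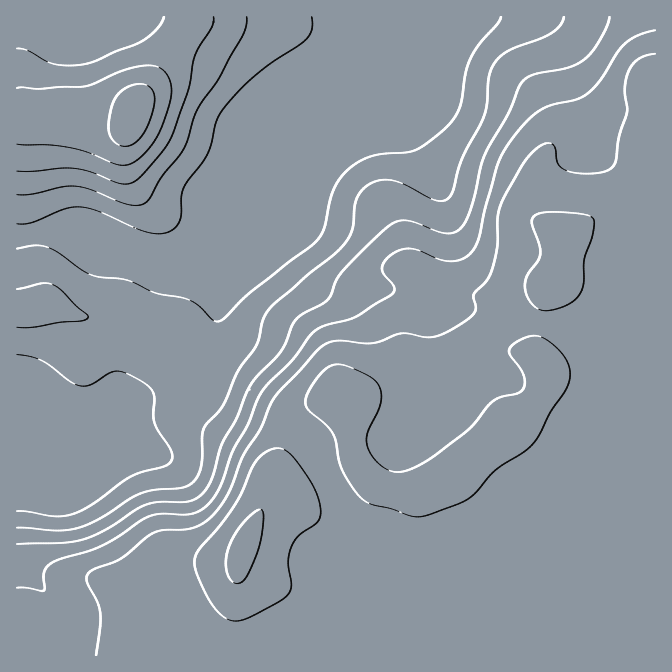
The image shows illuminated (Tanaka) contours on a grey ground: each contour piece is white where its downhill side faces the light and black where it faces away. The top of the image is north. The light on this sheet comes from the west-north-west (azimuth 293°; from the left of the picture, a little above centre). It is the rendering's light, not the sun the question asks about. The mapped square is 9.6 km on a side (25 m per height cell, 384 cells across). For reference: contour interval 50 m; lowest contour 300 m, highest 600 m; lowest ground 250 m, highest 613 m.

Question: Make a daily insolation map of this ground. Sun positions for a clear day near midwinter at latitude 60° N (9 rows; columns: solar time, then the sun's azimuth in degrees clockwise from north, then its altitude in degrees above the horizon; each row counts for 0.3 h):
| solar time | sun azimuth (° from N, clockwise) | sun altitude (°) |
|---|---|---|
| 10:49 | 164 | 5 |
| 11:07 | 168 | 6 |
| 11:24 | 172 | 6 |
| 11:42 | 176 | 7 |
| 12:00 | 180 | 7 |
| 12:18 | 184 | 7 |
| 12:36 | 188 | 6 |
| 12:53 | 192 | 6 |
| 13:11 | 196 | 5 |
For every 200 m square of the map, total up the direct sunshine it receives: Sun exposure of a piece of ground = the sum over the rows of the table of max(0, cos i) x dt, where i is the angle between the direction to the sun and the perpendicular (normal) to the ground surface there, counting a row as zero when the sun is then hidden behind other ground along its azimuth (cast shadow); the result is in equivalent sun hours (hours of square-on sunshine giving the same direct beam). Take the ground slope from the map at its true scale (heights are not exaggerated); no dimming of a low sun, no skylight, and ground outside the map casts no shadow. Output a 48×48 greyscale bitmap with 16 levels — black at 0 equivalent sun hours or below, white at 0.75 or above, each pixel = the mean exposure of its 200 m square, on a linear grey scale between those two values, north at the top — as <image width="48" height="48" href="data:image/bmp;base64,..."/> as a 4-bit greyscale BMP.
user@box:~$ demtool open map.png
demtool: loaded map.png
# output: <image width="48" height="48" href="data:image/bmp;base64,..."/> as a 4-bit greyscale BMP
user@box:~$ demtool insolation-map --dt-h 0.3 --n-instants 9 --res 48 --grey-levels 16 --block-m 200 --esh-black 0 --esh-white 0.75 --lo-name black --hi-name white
<image width="48" height="48" href="data:image/bmp;base64,Qk32BAAAAAAAAHYAAAAoAAAAMAAAADAAAAABAAQAAAAAAIAEAAATCwAAEwsAABAAAAAAAAAAAAAAABEREQAiIiIAMzMzAERERABVVVUAZmZmAHd3dwCIiIgAmZmZAKqqqgC7u7sAzMzMAN3d3QDu7u4A////AGZlVVZmVVVVZmZVVWZmZmZmZmZmZmZmZndlRVZmVVVndmZURWZmZmZmZmZmZmZmZmZVVWZmZVZ5qYZlVmZmZmZmZmZmZmZmZlRVZ3ZmZmebu6mGZmZmZmZmZmZmZmZmZjRnmXZmZniaqql2ZmZmZmZmZmZmZmZmZUVoh2Vmd4mIiHZlZmZmZmZmZmZmZmZmVTRDISNWd3dmd3ZVZmZmZmZmZmZmZmZmZhEAAAE1ZlRFZ3dmZnZmZmZmZmZmZmZmZgAAAAACMhESRnd3d2ZmZmZmZmZmZmZmZgAAAAAAAAAAJGiIdmZmd3ZmZmZmZmZmZgAAAAAAAAAAAleHZlZ4iZmHZmZmZmZmZgAAAAAAAAAAAkZmVWeIiZqqhmZmZmZmZgAAAAAAAAAAEjREVXh3ZWiJl2ZmZmZmZhAAAAAAAAAAEiM0VndTISRniYZmZmZmZiEAAAAAAAABERI0VnZCERE1eal2ZmZmZkMhEAAAAAABEAI1ZmVDMiEjV5qXZmZmZlREQyIQABERABNWZ3ZmVTIiNGeIZmZmZlVmdlQzIzMhESRniIiIdlQyI0RndmZmZlZ4iHVERDIiISNXiHd4dlVEMzNXhmZmZniJmHdmZUMyIQAkZmVWZmVVQzNXiGZmZpmZmId3dlQzIQABNEM0VmZmVUVnd2ZmZruqmIiIh2VDIQAAEiESRWZmd3d2VWZmZsy5mZiIh2VDIQAAAAACNVVmZndkNGZmZsupiZmYh2VDMyAAAAACNEREMzMzNWZmZrqYiJmHZVRDMzIQAAASIjMiISNFVmZmZoiHZmZkMjMzIiIQAAARETVUREVniGZmZkVlQiIiEBIiIREQAAERE1Z2ZmeImYZmZhIzEQABEBEiIQAREBNVZmVERWZmd3ZmZhEREAABIjREMhAAASRnh1IRJFVEVWZmZhEREREkZmVVVCEAAAEkRCAAFFREVWZmZiISJFVomYZVVUMhAAAAEQAAJFVmZmd2ZmVEVmi8u5hlVUQyISEQAAABNWd2ZmZ3ZqmYmr3duYdmVVRDNEQyEAABNGZlRFZmZszMze/sl2ZmZ3ZENFVDIQASMzMyIjRFZs3e7//rh2ZndmZURDMyEREjMiEREBESRd7v///sqZh3ZURVQyEQARJEQzMyIhESM+7v///+3LqHVDRVUxAAASNEMzNFVEM0Vcze7u//7LmHVVZmZCEAASMzIhJFZVVWZpqruqve3Kh2ZmZmZkIQESIiIREkVVVVVXiJh2eKuph3ZmZmZlVDIiIiIRABI0VVQ1VmZVVomqmYh2ZmZmZVVTMzMyEAASRVVEQzMzM1eau6qYdmZmZmZlRERDMQABJGd0IQARABJXm7qph2ZmZmZmVFVUMhABE1eCEAAAAAAleZqZmYdmZmZmVUREMhEREjVhAAAAAAAleImZmZmYd4dmZDMhEREREREQAAAAAAA2iJmYiZmIiZmYZTIQAAESIQAAEiIzEAE1eJiHd3d3eIiIdUIRARIjMhADRVVVQiNFZnZmZmZWZmZmZUQzM0RERDIQ=="/>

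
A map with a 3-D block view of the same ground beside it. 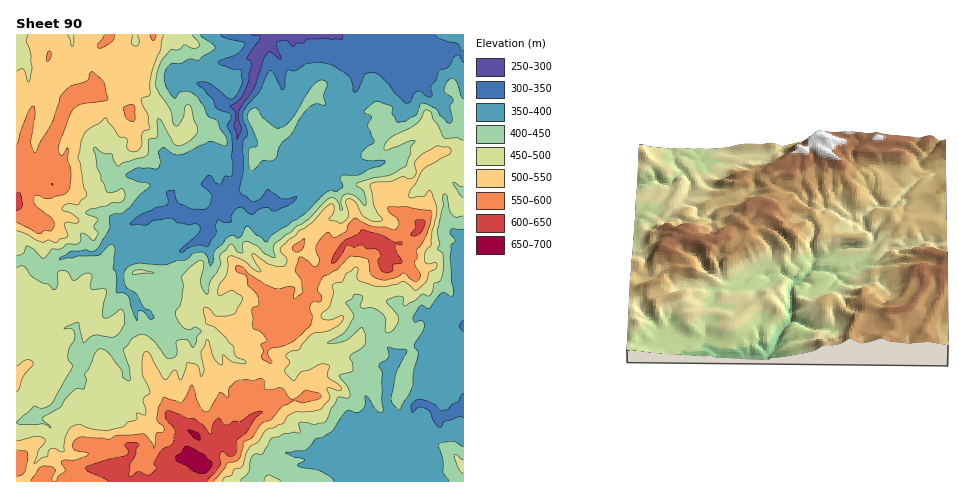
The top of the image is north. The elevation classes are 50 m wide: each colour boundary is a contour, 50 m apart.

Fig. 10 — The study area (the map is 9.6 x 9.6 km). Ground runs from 260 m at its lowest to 680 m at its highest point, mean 460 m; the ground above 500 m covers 28.7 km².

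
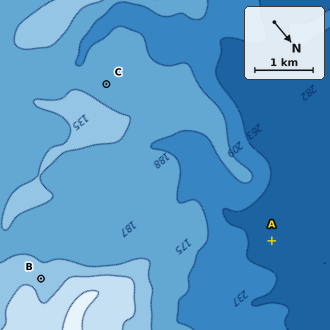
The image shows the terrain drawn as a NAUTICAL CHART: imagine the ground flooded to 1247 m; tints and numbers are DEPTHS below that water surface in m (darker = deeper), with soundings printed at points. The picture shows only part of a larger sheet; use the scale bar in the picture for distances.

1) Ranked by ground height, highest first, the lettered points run B C A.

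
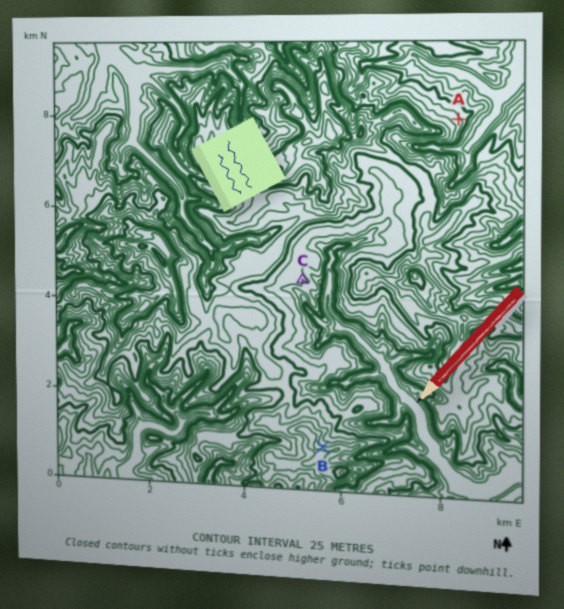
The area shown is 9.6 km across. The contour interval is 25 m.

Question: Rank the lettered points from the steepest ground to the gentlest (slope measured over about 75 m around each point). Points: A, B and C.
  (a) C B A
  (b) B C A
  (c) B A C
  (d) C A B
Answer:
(c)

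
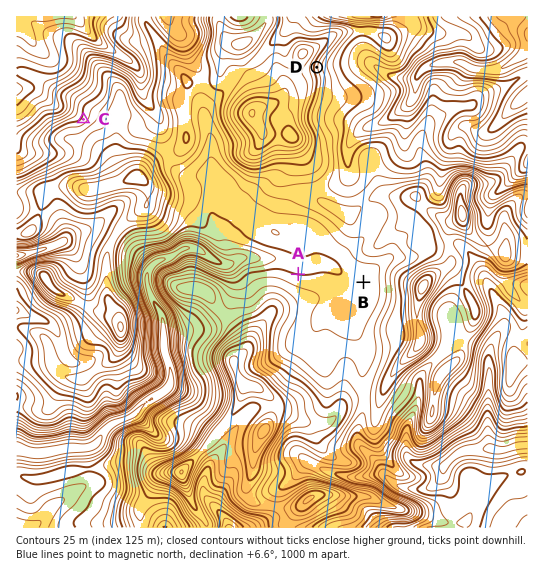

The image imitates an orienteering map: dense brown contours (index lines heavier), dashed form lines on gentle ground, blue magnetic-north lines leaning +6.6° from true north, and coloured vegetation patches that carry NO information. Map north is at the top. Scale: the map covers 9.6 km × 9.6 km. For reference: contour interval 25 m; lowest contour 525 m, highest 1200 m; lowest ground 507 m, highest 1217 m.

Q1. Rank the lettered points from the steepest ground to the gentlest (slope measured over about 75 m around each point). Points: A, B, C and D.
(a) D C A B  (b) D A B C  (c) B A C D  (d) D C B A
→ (a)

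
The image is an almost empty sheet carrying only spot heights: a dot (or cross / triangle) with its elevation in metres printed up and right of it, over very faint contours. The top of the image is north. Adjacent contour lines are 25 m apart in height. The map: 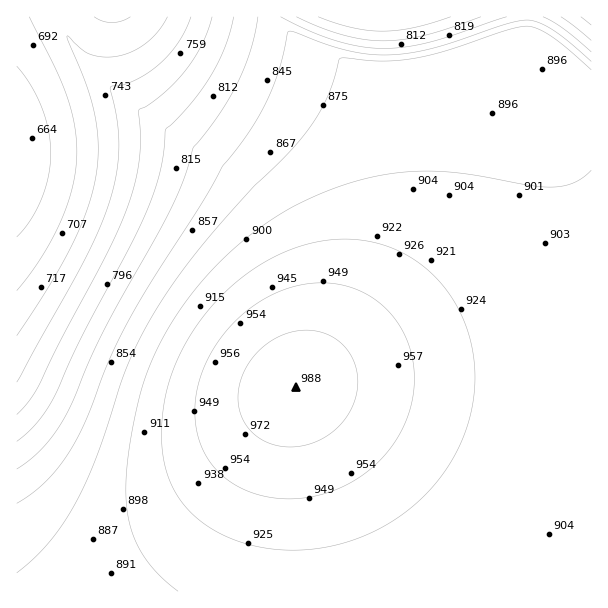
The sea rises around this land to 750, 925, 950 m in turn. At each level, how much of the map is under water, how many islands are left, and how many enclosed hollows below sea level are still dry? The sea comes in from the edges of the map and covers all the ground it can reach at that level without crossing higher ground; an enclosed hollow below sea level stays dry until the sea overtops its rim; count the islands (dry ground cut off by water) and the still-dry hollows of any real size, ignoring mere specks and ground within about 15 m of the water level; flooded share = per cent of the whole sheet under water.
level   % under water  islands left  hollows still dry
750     9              0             0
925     77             1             0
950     89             1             0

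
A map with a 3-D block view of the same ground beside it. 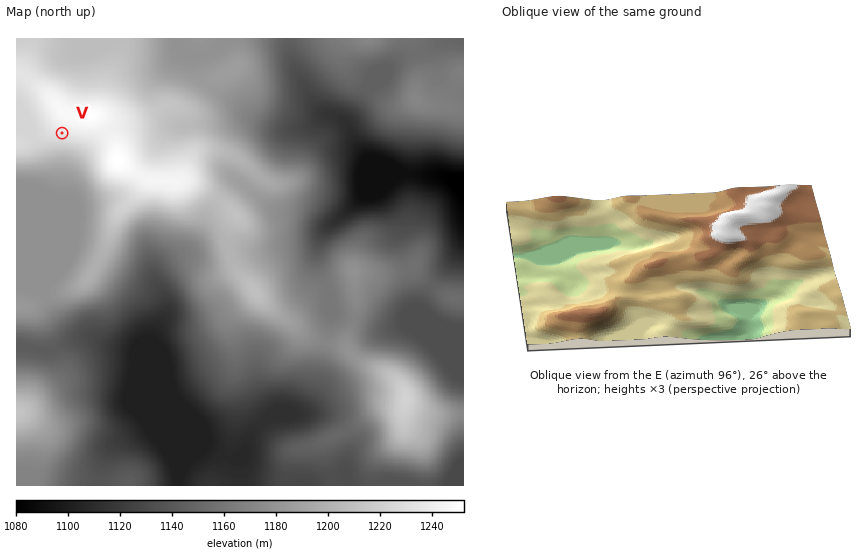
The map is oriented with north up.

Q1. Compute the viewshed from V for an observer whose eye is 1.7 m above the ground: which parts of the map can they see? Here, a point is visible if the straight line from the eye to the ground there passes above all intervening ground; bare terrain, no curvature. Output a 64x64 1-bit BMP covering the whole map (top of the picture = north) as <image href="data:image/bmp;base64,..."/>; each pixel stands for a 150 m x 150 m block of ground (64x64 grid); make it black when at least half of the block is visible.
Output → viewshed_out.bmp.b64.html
<image width="64" height="64" href="data:image/bmp;base64,Qk0+AgAAAAAAAD4AAAAoAAAAQAAAAEAAAAABAAEAAAAAAAACAAATCwAAEwsAAAIAAAAAAAAA////AAAAAAAAMMAAAAAAAAAgAAAAAAAAAAAAAAAAAAAAAAAAAAAAAAAAAAAAAAAAAAAAAAAAAAAAAAAAAAAAAAIAAAAAAAAAB4AAAAAAAAAPwAAAAAAAAP/AAAAAAAAA/4AAAAAAAAD/AAAAAAAAAP8AAAAAAAAA/gAAAAAAAAD+AAAAAAAAAPgAAAAAAAAAAAAAAAAAAAAAAAAAAAAAAAAAAAAAAAAAAAAAAAAAAAAAAAAAAAAAAAAAAAAAAAAAAAAAAAAAAAAAAAAAAAAAAPAAAAAAAAAA+AAAAAAAAAD+AAAAAAAAAP+AAAAAAAAA/+AAAAAAAAD/4AAAAAAAAP/wAAAAAAAA//AAAAAAAAD/+AAAAAAAAP/4AAAAAAAA//gAAAAAAAD//AAAAAAAAP/8AAAAAAAA//wAAAAAAAD//gAAAAAAAP//AAAAAAAA//wAAAAAAAD/+AAAAAAAAH/4AAAAAAAAH/gAAAAAAAAf/AAAAAAAAB/8AAAAAAAA/P4AAAAAAAD8/AAAAAAAAP/8AAAAAAAA/8AAAAAAAADCAAAAAAAAAIAAAAAAAAAAAAAAAAAAAAAAAAAAAAAAAAAAAAAAAAAAAAAAAAAAAAAAAAAAAAAAAAAAAAAAAAAAAAAAAAAAAAAAAAAAAAAAAAAAAAAAAAAAAAAAAAAAAAAAAAAAAAAAAA=="/>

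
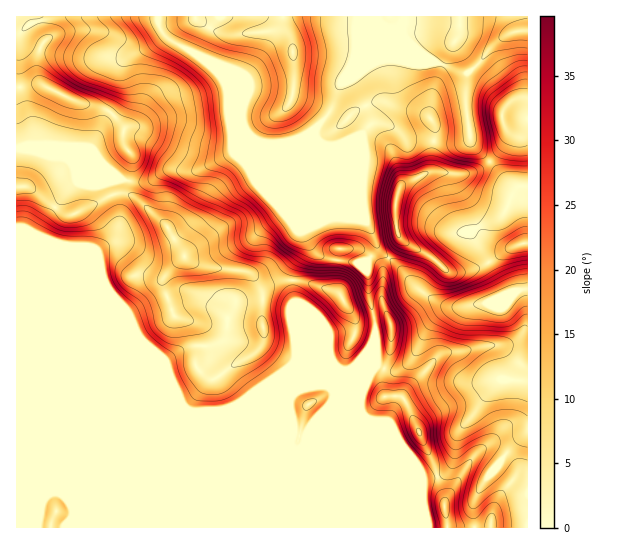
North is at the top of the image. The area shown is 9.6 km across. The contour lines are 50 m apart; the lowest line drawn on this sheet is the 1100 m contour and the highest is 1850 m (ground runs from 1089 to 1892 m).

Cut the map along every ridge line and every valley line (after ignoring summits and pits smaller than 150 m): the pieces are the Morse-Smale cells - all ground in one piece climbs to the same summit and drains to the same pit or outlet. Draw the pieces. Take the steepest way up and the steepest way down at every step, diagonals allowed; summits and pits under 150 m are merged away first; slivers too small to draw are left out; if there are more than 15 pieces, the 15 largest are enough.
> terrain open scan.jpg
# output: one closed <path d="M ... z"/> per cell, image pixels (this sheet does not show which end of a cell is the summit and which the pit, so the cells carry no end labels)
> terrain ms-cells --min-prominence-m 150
<path d="M361 249l-22 1-3 11 0 26 2 6-29-10-16-2 0 16 7 20 7 13 20 20 7 17-8 1-87 36-7-13-17-21-4-8-3-15-14-2-15 6-15 11 7 23 12 23-166-1-1 120 349 1 0-105-5-12 0-17 13-33 2-43-6-17-2-28 0-12 4-4z"/><path d="M25 148l-9 1 1 258 166 1-12-23-7-23 15-11 15-6 14 2 3 15 4 8 17 21 7 13 96-38-8-16-20-20-7-13-7-20 0-17-31 5-9-10-8-4-22-2-26-5-13-7-16-30-40-34-1-13-10-1-50-22-14-1z"/><path d="M371 257l-4 4 0 12 2 28 6 17-2 43-13 33 0 17 5 12 0 104 162 1 1-238-11 1-7 5-17 7-27 4-17 0-14-6-18-13-27-29-8 10-1-3z"/><path d="M158 16l-121 1 2 8 6 13-8 19 0 20 3 5 5 5 30 14 31 8 14 13 4 5 0 18 8 10-3 26 20 0 21-12 27 2 62-29-5-2-10-11-7-22-14-30-16-16-41-24-7-11z"/><path d="M527 16l-148 1 1 5 5 5 18 8 8 10 21 17-14 2-21-5-12 0-15 5-15 12-15 9-11 28-14 17 0 5 4 6 0 49-16 37 2 20-10 22-1 11 43 12-1-31 3-11 22-1 10 7 5-7-3-15-12-20-18-48-6-11-8-8 32-11 10-12 4-1 14 2 18 14 24 1 10 3 18 0 8-3 4-3-6-32 2-31 34-35 12-7 14-1z"/><path d="M314 131l-9 6-14 6-38 1-56 27-27-2-21 12-20 0-1 12 40 34 16 30 5 3 17 7 43 5 13 13 31-5 2-11 10-22-2-20 16-37 0-49z"/><path d="M378 16l-95 0 0 7 7 16-9-8-55 4-19-8-12-11-36 0 0 10 7 11 41 24 16 16 14 30 7 22 10 11 11 4 18 0 16-4 14-8 16-19 11-28 15-9 15-12 15-5 12 0 21 5 14-2-21-17-8-10-18-8z"/><path d="M490 163l-20 10-45 0-22 11-6 10-1 33 4 15-11 16 28 30 18 13 14 6 17 0 27-4 18-8-6-1-9-20-24-39 2-6 24-10 7-8 8-18 6-6-10-4z"/><path d="M37 16l-21 1 0 130 51 10 50 22 10 1 5-14 0-11-8-10 0-18-4-5-14-13-31-8-30-14-5-5-3-5 0-20 8-19z"/><path d="M378 123l-7 1-10 12-32 11 8 8 6 11 18 48 12 20 4 13 12 12 11-17-4-15 0-28 3-9 4-6 26-12 41 1 19-11-18-20-1-5-11 6-52-4-10-10z"/><path d="M527 31l-14 1-12 7-34 35-2 31 6 37 18 19 10-8 9-15 0-5-5-11 1-13 9-9 15-3z"/><path d="M527 187l-11 2-11 22-7 8-20 8-6 4 1 7 18 27 15 30 22-6z"/><path d="M527 97l-12 2-11 10-1 13 5 11 0 5-4 8-15 16 20 21 6 4 13-1z"/><path d="M282 16l-85 0-1 2 11 9 19 8 41-4 14 0 5 2z"/><path d="M377 244l-6 13 12 12 5-11-8-7z"/>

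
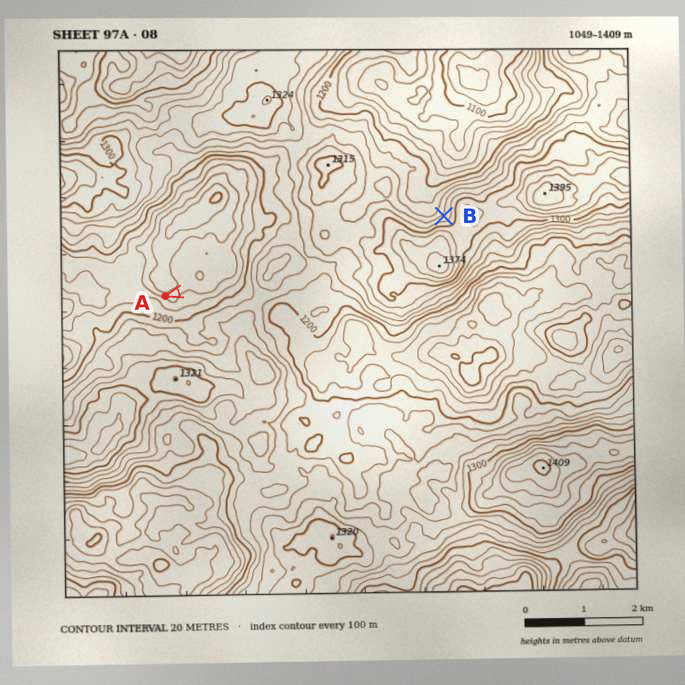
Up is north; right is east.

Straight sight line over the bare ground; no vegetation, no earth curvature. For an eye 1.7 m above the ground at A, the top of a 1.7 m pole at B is hidden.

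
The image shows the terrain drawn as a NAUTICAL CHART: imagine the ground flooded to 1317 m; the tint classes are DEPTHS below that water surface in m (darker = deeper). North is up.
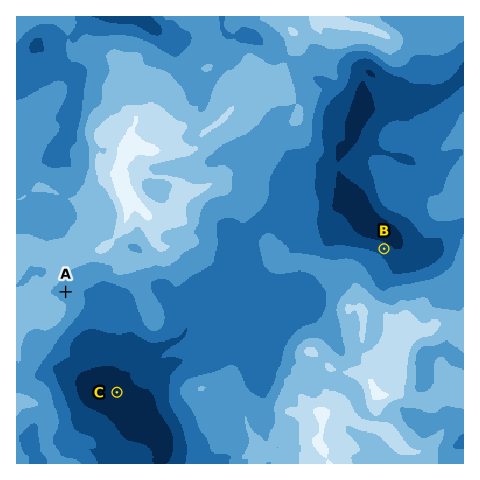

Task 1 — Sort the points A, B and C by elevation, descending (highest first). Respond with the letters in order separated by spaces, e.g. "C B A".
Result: A B C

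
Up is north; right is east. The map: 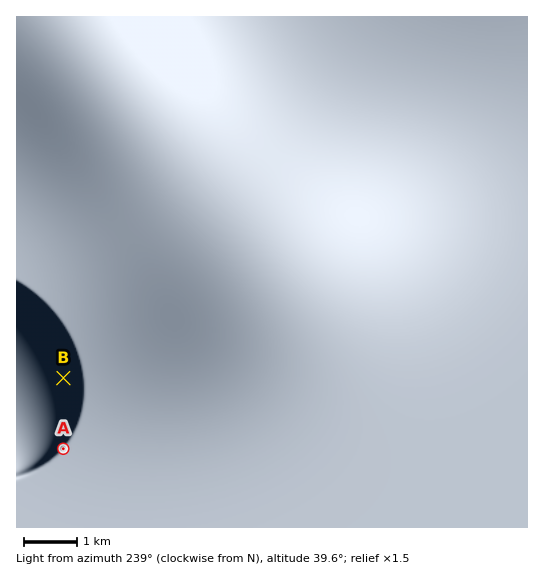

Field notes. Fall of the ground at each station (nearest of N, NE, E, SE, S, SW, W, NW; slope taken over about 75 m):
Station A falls SE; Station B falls E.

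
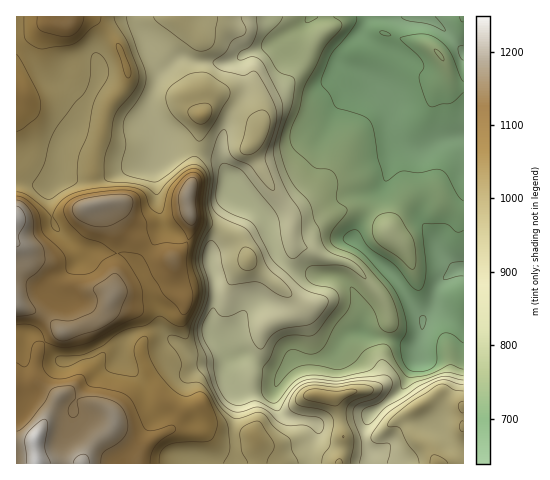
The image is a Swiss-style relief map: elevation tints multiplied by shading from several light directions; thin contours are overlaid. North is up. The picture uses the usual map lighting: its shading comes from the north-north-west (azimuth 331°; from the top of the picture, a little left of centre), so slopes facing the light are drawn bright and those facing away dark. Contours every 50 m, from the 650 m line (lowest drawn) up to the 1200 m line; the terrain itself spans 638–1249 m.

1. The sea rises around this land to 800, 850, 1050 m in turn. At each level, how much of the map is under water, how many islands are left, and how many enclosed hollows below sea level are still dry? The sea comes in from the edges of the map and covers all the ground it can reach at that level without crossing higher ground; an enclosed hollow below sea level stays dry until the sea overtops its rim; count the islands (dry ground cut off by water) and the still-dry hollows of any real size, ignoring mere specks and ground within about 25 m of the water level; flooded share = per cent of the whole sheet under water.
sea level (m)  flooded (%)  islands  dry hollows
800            30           0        0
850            37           0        0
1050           76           0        0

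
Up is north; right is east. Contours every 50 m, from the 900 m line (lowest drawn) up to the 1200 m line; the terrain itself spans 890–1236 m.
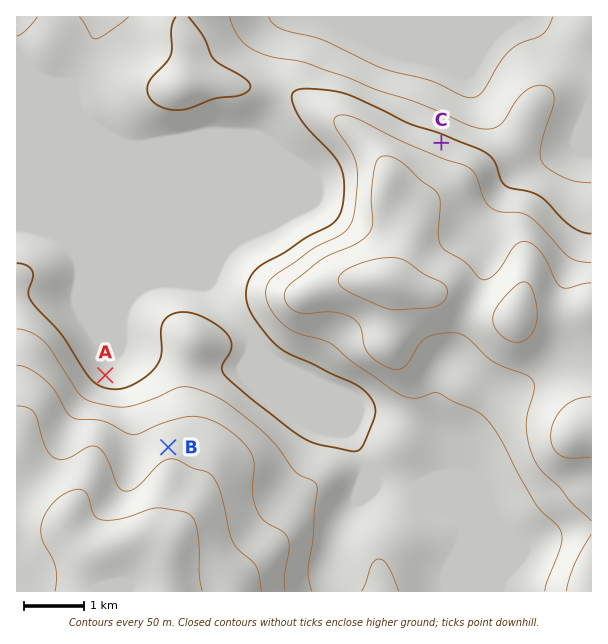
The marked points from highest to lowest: B C A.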